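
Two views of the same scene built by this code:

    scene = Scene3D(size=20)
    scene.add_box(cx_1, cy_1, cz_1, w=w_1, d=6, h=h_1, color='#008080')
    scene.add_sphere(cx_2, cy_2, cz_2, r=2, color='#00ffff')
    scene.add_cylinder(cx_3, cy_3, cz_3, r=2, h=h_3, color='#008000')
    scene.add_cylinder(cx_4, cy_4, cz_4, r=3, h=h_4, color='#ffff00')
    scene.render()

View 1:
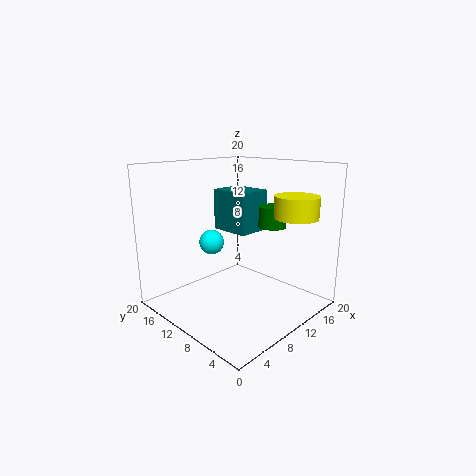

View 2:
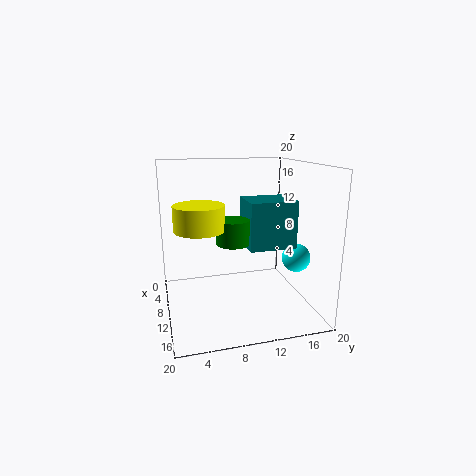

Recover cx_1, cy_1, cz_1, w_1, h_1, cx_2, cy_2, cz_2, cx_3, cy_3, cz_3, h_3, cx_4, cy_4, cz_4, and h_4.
cx_1 = 11
cy_1 = 10
cz_1 = 10
w_1 = 5
h_1 = 6
cx_2 = 12
cy_2 = 18
cz_2 = 7
cx_3 = 15
cy_3 = 8
cz_3 = 11
h_3 = 3
cx_4 = 15
cy_4 = 4
cz_4 = 13
h_4 = 3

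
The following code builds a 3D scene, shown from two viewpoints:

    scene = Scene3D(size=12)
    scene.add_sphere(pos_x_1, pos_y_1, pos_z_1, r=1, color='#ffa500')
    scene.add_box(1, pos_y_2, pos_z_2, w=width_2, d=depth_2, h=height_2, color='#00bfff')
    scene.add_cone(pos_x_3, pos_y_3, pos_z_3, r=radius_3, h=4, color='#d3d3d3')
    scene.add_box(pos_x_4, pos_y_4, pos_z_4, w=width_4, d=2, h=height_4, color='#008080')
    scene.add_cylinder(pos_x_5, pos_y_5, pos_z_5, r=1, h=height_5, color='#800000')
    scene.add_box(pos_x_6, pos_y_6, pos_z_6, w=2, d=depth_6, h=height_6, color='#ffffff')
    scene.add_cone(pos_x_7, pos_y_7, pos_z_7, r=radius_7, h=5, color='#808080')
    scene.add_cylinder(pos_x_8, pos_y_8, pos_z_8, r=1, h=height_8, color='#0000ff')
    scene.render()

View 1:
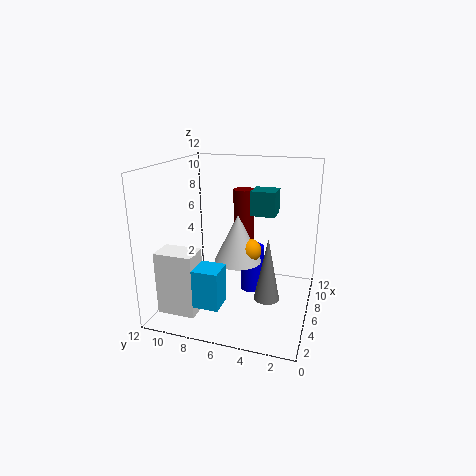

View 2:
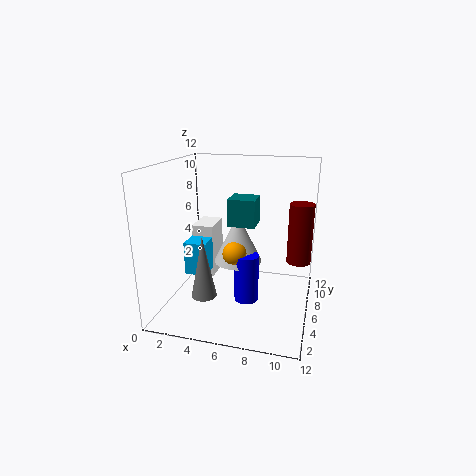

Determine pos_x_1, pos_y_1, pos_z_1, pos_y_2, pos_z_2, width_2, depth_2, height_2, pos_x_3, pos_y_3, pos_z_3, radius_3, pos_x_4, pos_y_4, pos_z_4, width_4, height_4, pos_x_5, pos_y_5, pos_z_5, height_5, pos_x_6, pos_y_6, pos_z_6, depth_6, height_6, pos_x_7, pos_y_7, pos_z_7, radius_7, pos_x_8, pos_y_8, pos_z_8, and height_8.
pos_x_1 = 6
pos_y_1 = 5
pos_z_1 = 5
pos_y_2 = 6
pos_z_2 = 2
width_2 = 2
depth_2 = 2
height_2 = 3
pos_x_3 = 6
pos_y_3 = 6
pos_z_3 = 4
radius_3 = 2
pos_x_4 = 6
pos_y_4 = 3
pos_z_4 = 8
width_4 = 2
height_4 = 2
pos_x_5 = 11
pos_y_5 = 7
pos_z_5 = 4
height_5 = 5
pos_x_6 = 1
pos_y_6 = 8
pos_z_6 = 1
depth_6 = 3
height_6 = 5
pos_x_7 = 4
pos_y_7 = 3
pos_z_7 = 2
radius_7 = 1
pos_x_8 = 7
pos_y_8 = 5
pos_z_8 = 1
height_8 = 4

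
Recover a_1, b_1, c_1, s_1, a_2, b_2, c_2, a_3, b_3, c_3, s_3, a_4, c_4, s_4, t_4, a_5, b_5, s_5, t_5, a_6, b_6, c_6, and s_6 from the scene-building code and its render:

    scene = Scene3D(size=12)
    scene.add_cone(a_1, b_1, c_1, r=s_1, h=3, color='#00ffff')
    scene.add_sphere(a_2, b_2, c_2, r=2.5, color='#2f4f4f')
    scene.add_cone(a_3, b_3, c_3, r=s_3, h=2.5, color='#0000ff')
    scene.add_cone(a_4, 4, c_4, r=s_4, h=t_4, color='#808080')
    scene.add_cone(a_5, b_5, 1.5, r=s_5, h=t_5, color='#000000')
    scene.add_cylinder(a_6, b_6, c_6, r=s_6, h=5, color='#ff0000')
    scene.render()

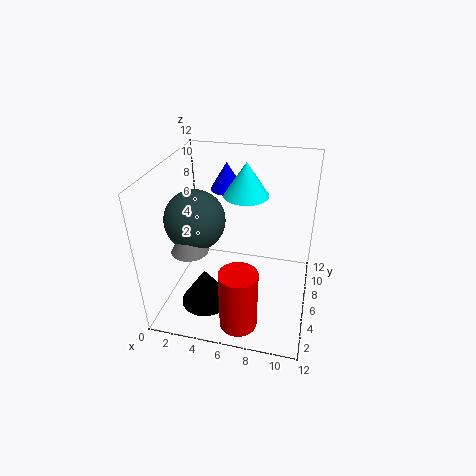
a_1 = 6; b_1 = 9; c_1 = 8.5; s_1 = 2; a_2 = 2.5; b_2 = 5.5; c_2 = 7.5; a_3 = 4; b_3 = 10; c_3 = 8.5; s_3 = 1.5; a_4 = 2.5; c_4 = 5.5; s_4 = 1.5; t_4 = 2.5; a_5 = 4; b_5 = 3; s_5 = 2; t_5 = 3; a_6 = 7; b_6 = 2; c_6 = 0.5; s_6 = 1.5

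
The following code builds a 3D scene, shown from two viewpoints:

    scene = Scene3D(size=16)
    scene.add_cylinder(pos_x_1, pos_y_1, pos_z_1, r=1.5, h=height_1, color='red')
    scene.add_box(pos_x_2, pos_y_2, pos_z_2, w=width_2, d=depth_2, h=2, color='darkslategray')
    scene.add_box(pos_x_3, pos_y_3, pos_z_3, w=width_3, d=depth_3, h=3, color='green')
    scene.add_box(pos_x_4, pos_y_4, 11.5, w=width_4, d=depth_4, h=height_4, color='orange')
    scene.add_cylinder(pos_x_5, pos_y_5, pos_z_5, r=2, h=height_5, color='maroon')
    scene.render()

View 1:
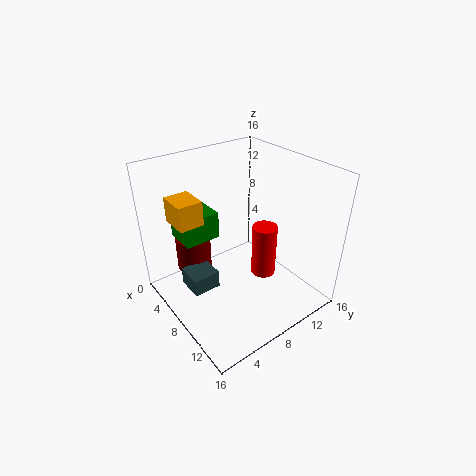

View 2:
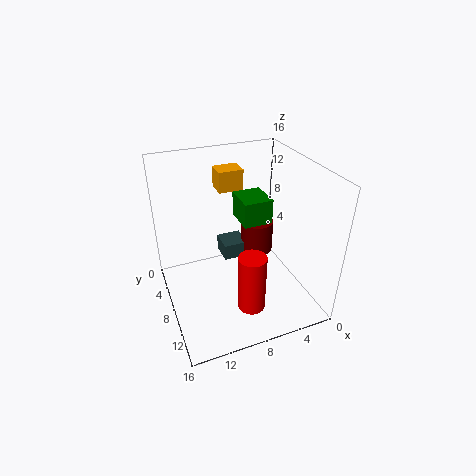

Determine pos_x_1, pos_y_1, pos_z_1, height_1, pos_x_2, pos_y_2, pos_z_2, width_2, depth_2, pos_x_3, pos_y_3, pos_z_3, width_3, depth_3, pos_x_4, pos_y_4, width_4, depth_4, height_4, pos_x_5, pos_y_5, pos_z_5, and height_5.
pos_x_1 = 8
pos_y_1 = 12
pos_z_1 = 1.5
height_1 = 6.5
pos_x_2 = 5.5
pos_y_2 = 2
pos_z_2 = 3
width_2 = 3
depth_2 = 3
pos_x_3 = 3
pos_y_3 = 2.5
pos_z_3 = 8
width_3 = 3.5
depth_3 = 4
pos_x_4 = 5.5
pos_y_4 = 1
width_4 = 3
depth_4 = 2.5
height_4 = 2.5
pos_x_5 = 4
pos_y_5 = 4.5
pos_z_5 = 3.5
height_5 = 4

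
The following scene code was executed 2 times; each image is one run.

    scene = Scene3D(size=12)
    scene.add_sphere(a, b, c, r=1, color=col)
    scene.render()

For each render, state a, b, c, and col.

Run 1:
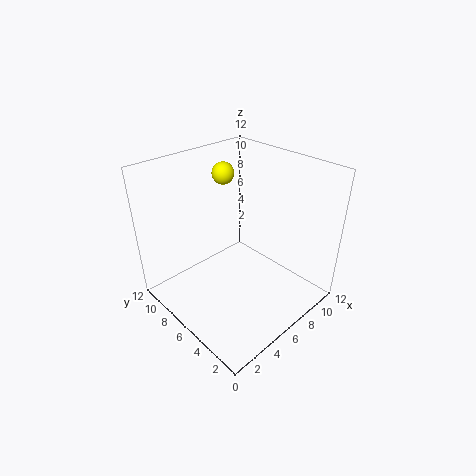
a = 8
b = 10
c = 10
col = 'yellow'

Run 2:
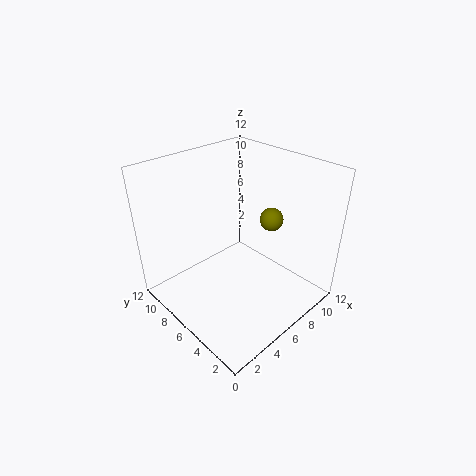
a = 9
b = 5
c = 7
col = 'olive'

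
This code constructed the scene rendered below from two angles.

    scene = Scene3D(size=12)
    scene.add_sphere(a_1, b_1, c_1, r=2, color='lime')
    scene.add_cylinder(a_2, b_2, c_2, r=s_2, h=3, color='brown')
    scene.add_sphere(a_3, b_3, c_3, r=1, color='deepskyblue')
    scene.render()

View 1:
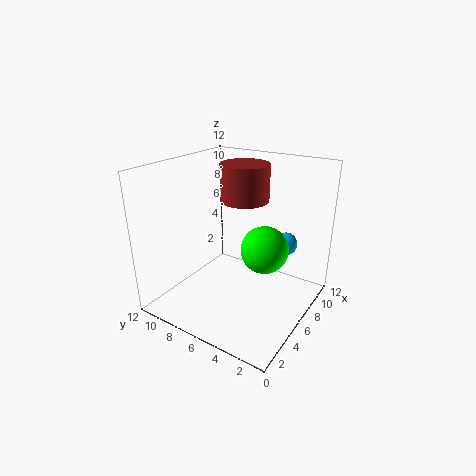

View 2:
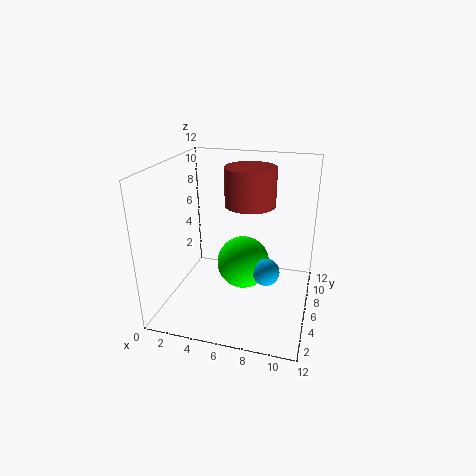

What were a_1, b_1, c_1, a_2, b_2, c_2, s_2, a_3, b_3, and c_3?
a_1 = 7
b_1 = 4
c_1 = 5
a_2 = 7
b_2 = 6
c_2 = 9
s_2 = 2
a_3 = 9
b_3 = 3
c_3 = 5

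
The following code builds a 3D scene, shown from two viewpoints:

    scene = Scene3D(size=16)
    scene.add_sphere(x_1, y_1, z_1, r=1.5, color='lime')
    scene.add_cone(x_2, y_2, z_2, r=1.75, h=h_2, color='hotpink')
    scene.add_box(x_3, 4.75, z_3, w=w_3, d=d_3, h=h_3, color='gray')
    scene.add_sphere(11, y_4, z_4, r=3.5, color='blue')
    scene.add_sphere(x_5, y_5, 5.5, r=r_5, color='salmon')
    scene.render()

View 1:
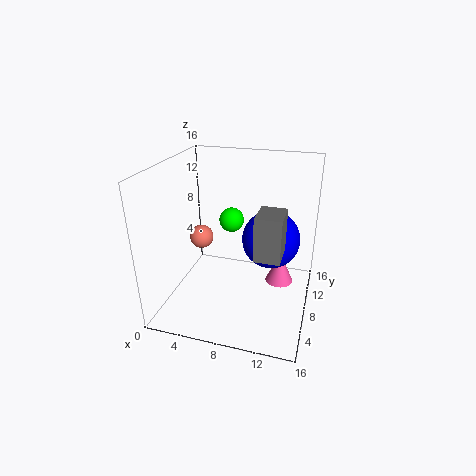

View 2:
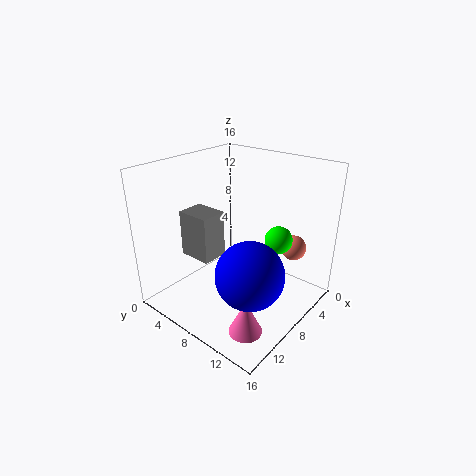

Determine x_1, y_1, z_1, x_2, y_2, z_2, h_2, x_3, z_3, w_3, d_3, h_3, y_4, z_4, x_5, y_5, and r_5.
x_1 = 6; y_1 = 12; z_1 = 8.25; x_2 = 12.25; y_2 = 12.5; z_2 = 0.25; h_2 = 3.75; x_3 = 10.5; z_3 = 7.25; w_3 = 2.75; d_3 = 3.5; h_3 = 4.75; y_4 = 12; z_4 = 6.25; x_5 = 2; y_5 = 11.75; r_5 = 1.5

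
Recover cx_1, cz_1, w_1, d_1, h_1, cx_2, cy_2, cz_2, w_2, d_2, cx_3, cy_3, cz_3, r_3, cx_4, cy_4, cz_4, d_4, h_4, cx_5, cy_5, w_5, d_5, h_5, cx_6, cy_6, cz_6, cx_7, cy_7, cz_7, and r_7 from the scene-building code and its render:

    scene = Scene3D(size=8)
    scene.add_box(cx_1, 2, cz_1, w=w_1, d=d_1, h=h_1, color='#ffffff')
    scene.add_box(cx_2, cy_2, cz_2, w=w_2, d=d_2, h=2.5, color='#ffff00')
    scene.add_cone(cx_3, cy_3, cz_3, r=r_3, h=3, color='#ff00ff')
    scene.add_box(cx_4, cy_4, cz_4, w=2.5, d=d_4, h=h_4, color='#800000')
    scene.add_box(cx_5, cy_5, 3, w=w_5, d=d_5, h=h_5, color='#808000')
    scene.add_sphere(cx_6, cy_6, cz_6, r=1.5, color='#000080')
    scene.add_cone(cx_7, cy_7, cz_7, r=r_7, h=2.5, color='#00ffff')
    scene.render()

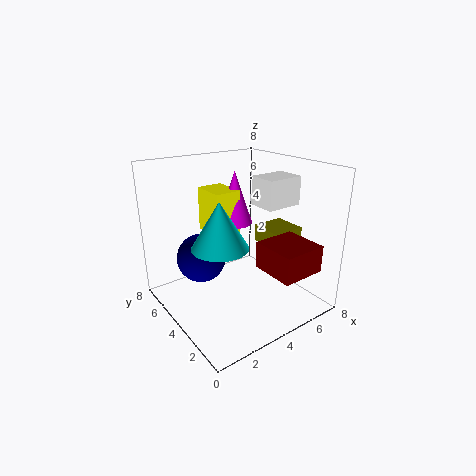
cx_1 = 4.5; cz_1 = 6; w_1 = 2; d_1 = 1.5; h_1 = 1.5; cx_2 = 3; cy_2 = 4.5; cz_2 = 4; w_2 = 1.5; d_2 = 2; cx_3 = 4.5; cy_3 = 5; cz_3 = 4.5; r_3 = 1; cx_4 = 4.5; cy_4 = 0.5; cz_4 = 2.5; d_4 = 2.5; h_4 = 1.5; cx_5 = 6; cy_5 = 3; w_5 = 2; d_5 = 2; h_5 = 1; cx_6 = 3; cy_6 = 6.5; cz_6 = 2; cx_7 = 2.5; cy_7 = 3.5; cz_7 = 4; r_7 = 1.5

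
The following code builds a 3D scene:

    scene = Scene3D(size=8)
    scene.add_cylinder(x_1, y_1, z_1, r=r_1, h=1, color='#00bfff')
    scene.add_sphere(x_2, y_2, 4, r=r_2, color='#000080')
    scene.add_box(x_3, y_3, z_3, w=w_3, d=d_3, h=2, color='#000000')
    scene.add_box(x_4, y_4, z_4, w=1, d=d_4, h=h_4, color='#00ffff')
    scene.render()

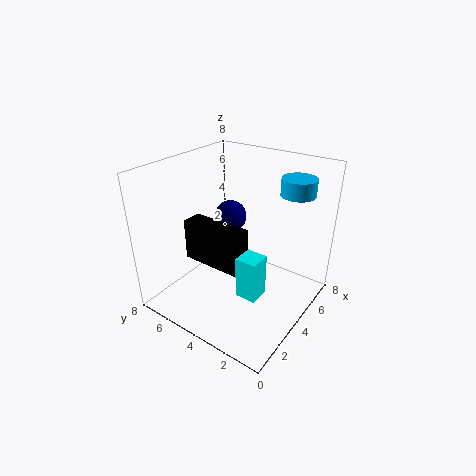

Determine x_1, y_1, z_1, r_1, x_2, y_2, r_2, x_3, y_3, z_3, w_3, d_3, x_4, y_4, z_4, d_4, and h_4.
x_1 = 7
y_1 = 2
z_1 = 6
r_1 = 1
x_2 = 6
y_2 = 6
r_2 = 1
x_3 = 1
y_3 = 2
z_3 = 4
w_3 = 1
d_3 = 3
x_4 = 1
y_4 = 1
z_4 = 3
d_4 = 1
h_4 = 2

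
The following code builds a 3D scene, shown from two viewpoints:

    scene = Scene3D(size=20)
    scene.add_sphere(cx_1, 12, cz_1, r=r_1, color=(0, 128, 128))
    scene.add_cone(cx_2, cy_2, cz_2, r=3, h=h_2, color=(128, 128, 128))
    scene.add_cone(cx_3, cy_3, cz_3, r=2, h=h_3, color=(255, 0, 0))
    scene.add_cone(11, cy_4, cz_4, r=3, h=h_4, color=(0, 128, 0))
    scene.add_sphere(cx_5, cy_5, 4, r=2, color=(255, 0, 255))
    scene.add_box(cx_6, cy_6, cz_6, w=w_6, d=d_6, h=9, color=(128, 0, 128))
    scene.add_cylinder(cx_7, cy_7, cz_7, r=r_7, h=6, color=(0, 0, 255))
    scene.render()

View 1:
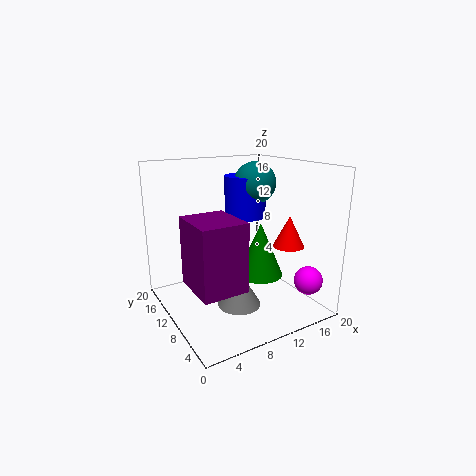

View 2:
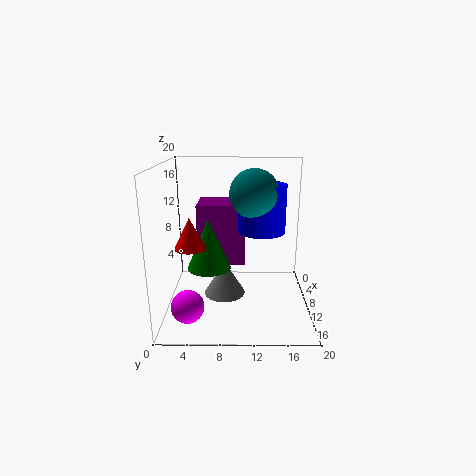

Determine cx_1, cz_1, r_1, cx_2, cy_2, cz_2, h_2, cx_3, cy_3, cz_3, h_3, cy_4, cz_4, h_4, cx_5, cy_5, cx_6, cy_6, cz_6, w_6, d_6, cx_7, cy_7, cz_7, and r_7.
cx_1 = 14, cz_1 = 17, r_1 = 3, cx_2 = 9, cy_2 = 8, cz_2 = 1, h_2 = 5, cx_3 = 14, cy_3 = 4, cz_3 = 10, h_3 = 4, cy_4 = 6, cz_4 = 6, h_4 = 7, cx_5 = 18, cy_5 = 4, cx_6 = 2, cy_6 = 4, cz_6 = 5, w_6 = 6, d_6 = 7, cx_7 = 13, cy_7 = 13, cz_7 = 12, r_7 = 3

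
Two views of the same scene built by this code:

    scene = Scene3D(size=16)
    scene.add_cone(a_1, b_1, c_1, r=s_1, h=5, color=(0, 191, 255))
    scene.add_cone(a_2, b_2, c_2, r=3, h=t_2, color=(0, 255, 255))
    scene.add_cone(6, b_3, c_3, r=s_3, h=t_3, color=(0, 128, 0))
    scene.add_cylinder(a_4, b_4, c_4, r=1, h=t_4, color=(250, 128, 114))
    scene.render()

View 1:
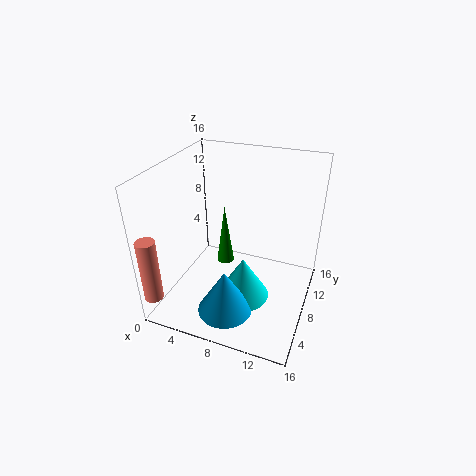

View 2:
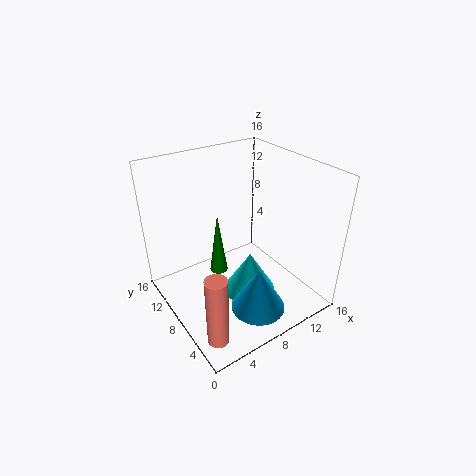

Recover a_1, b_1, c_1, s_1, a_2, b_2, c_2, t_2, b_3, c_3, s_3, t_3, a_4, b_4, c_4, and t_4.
a_1 = 8
b_1 = 4
c_1 = 1
s_1 = 3
a_2 = 9
b_2 = 7
c_2 = 1
t_2 = 5
b_3 = 9
c_3 = 4
s_3 = 1
t_3 = 7
a_4 = 1
b_4 = 1
c_4 = 3
t_4 = 7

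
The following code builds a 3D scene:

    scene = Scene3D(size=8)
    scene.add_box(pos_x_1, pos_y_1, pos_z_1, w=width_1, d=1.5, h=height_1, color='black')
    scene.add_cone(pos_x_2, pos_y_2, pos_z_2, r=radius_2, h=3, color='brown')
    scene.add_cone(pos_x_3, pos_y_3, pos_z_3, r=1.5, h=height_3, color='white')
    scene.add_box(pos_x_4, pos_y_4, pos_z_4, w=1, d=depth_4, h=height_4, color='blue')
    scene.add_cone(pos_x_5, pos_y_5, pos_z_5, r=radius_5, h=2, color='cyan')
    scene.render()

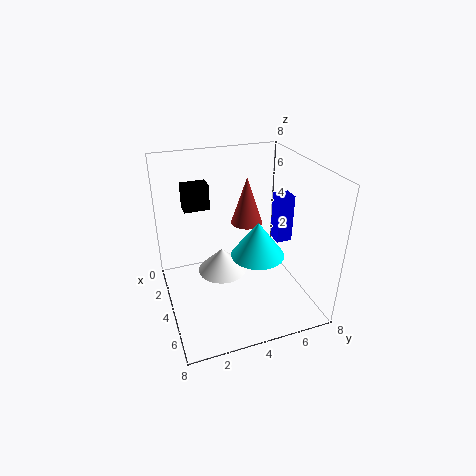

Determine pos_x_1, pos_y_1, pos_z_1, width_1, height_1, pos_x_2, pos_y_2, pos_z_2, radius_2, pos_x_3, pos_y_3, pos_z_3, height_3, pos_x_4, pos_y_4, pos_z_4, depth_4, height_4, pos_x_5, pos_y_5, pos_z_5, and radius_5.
pos_x_1 = 1; pos_y_1 = 1.5; pos_z_1 = 5; width_1 = 1; height_1 = 1.5; pos_x_2 = 1.5; pos_y_2 = 5.5; pos_z_2 = 3.5; radius_2 = 1; pos_x_3 = 2.5; pos_y_3 = 3.5; pos_z_3 = 1; height_3 = 1.5; pos_x_4 = 2; pos_y_4 = 7; pos_z_4 = 2.5; depth_4 = 1; height_4 = 3; pos_x_5 = 4.5; pos_y_5 = 5; pos_z_5 = 3; radius_5 = 1.5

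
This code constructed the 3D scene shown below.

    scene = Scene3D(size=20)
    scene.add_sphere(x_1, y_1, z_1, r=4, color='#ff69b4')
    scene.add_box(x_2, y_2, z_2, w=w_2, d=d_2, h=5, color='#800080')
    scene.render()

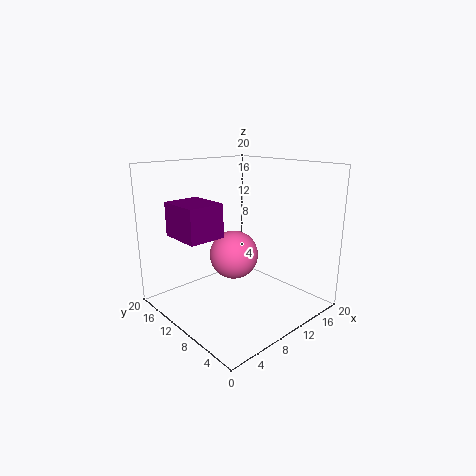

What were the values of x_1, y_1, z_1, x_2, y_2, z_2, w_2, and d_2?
x_1 = 14.5; y_1 = 16; z_1 = 4.5; x_2 = 4; y_2 = 12.5; z_2 = 9.5; w_2 = 5.5; d_2 = 6.5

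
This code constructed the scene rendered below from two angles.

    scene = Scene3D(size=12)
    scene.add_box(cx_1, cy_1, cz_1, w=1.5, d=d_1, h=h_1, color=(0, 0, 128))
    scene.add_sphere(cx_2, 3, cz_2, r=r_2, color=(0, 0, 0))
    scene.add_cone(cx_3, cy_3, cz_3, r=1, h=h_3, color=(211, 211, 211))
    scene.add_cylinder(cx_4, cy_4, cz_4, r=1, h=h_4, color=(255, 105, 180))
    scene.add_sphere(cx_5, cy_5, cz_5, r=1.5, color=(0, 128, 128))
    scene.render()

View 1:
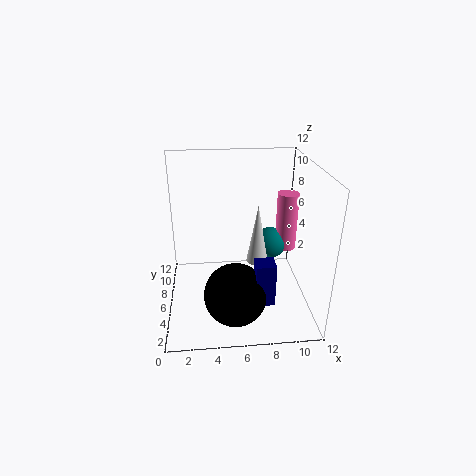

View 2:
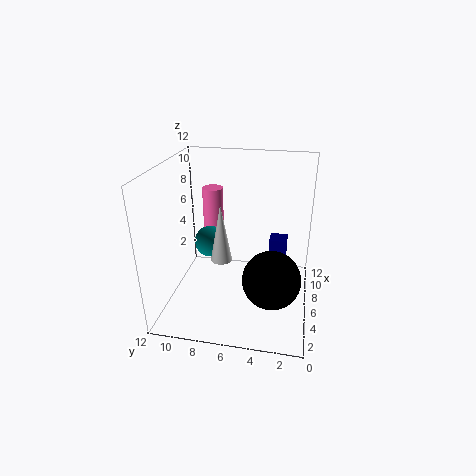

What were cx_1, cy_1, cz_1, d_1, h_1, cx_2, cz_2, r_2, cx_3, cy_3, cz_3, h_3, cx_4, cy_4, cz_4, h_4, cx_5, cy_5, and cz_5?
cx_1 = 7
cy_1 = 2
cz_1 = 2
d_1 = 1.5
h_1 = 3.5
cx_2 = 5.5
cz_2 = 2.5
r_2 = 2.5
cx_3 = 8
cy_3 = 8
cz_3 = 2.5
h_3 = 5.5
cx_4 = 11
cy_4 = 9.5
cz_4 = 3
h_4 = 5.5
cx_5 = 9.5
cy_5 = 9.5
cz_5 = 3.5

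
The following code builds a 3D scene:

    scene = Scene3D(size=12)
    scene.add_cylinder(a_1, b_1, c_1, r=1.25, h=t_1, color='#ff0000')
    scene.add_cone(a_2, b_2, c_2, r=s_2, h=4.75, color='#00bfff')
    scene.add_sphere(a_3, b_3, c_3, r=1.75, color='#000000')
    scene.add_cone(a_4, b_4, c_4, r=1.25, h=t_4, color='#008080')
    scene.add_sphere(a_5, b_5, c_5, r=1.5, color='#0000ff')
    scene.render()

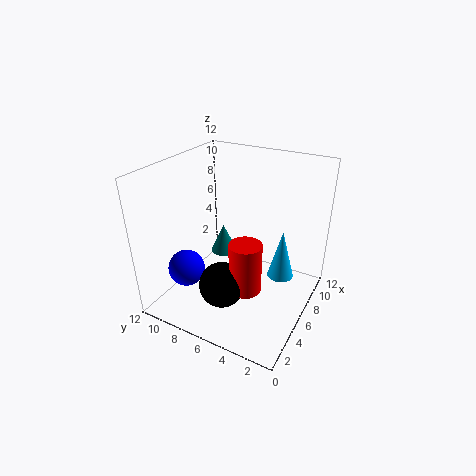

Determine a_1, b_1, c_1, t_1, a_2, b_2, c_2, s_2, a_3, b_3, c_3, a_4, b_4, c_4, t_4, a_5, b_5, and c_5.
a_1 = 3.5, b_1 = 4, c_1 = 3.25, t_1 = 4, a_2 = 10, b_2 = 3.5, c_2 = 0.5, s_2 = 1.25, a_3 = 2.5, b_3 = 5.5, c_3 = 3.75, a_4 = 9, b_4 = 9.25, c_4 = 2.25, t_4 = 2.75, a_5 = 3, b_5 = 9.25, c_5 = 3.75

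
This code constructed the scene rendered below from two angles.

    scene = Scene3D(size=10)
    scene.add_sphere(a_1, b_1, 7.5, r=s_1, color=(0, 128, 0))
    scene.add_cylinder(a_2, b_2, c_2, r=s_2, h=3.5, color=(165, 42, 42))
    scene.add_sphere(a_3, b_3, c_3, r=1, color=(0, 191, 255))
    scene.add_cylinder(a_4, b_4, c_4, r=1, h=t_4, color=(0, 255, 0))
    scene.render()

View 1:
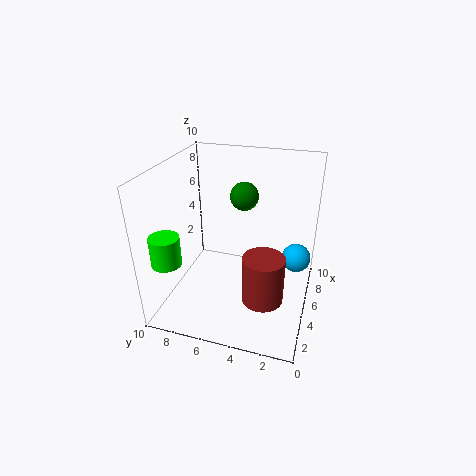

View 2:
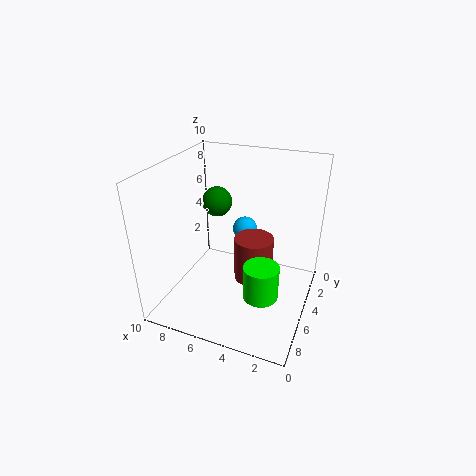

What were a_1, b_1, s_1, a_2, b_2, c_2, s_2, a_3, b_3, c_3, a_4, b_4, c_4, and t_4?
a_1 = 6.5, b_1 = 5, s_1 = 1, a_2 = 4.5, b_2 = 3, c_2 = 0.5, s_2 = 1.5, a_3 = 6, b_3 = 1, c_3 = 3.5, a_4 = 2, b_4 = 9, c_4 = 4, t_4 = 2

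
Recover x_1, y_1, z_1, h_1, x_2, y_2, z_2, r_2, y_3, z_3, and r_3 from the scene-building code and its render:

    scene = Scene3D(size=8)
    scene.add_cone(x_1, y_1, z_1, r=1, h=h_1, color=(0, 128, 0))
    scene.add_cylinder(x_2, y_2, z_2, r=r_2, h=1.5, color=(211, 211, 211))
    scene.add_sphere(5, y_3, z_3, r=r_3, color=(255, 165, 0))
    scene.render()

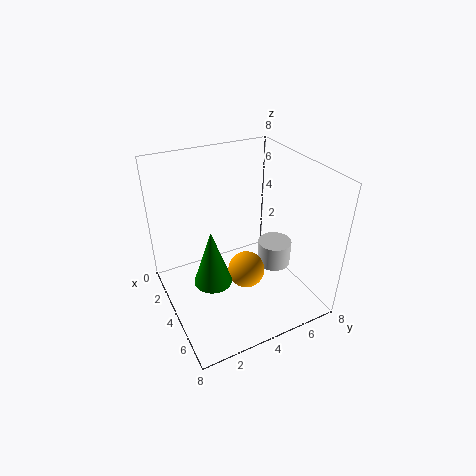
x_1 = 5
y_1 = 2
z_1 = 2.5
h_1 = 3
x_2 = 4
y_2 = 6.5
z_2 = 1.5
r_2 = 1
y_3 = 4
z_3 = 2.5
r_3 = 1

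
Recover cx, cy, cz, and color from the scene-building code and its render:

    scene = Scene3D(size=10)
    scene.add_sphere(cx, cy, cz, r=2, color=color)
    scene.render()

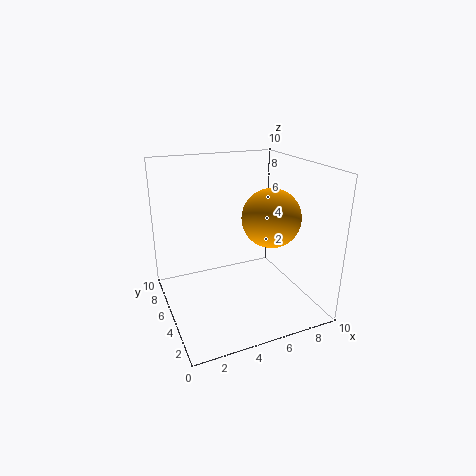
cx = 7; cy = 4; cz = 6.5; color = 'orange'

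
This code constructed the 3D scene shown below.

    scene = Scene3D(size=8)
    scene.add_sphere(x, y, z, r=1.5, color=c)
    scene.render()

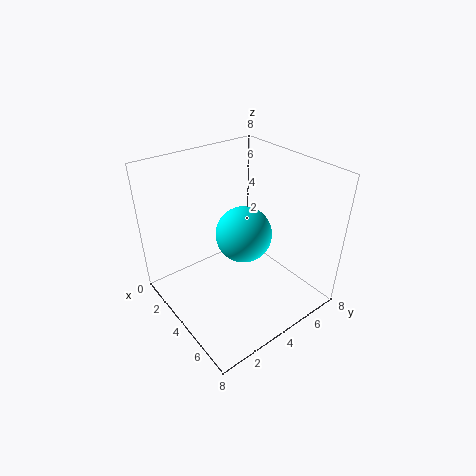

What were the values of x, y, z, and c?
x = 4.5
y = 4
z = 4.5
c = 'cyan'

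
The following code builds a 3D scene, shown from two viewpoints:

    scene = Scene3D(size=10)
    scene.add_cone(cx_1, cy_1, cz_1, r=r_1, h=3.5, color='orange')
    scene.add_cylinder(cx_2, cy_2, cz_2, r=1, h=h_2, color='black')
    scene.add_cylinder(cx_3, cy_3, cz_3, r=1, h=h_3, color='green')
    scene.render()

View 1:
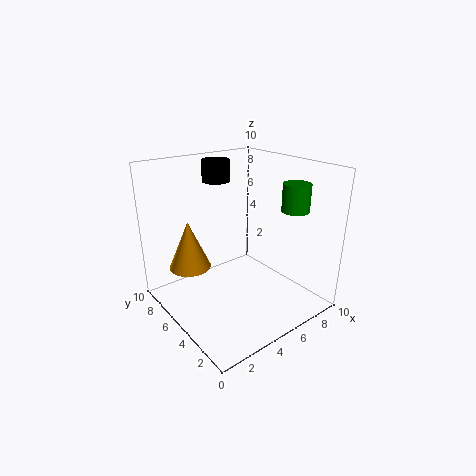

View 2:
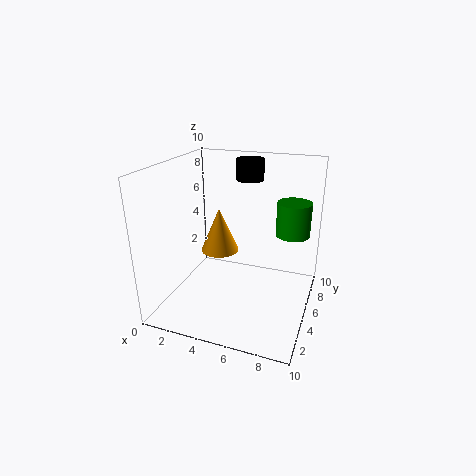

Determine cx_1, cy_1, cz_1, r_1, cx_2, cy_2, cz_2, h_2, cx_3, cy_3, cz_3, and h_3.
cx_1 = 2.5; cy_1 = 7.5; cz_1 = 2.5; r_1 = 1.5; cx_2 = 5; cy_2 = 7.5; cz_2 = 8.5; h_2 = 1.5; cx_3 = 9; cy_3 = 3.5; cz_3 = 6.5; h_3 = 2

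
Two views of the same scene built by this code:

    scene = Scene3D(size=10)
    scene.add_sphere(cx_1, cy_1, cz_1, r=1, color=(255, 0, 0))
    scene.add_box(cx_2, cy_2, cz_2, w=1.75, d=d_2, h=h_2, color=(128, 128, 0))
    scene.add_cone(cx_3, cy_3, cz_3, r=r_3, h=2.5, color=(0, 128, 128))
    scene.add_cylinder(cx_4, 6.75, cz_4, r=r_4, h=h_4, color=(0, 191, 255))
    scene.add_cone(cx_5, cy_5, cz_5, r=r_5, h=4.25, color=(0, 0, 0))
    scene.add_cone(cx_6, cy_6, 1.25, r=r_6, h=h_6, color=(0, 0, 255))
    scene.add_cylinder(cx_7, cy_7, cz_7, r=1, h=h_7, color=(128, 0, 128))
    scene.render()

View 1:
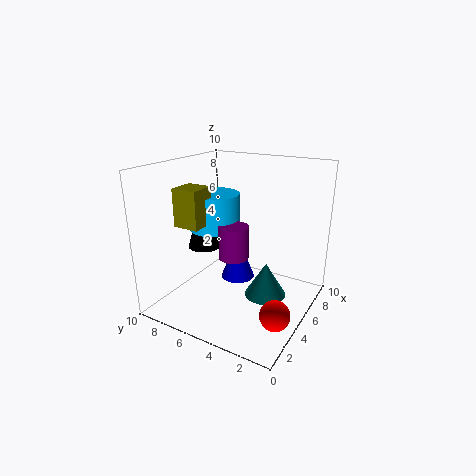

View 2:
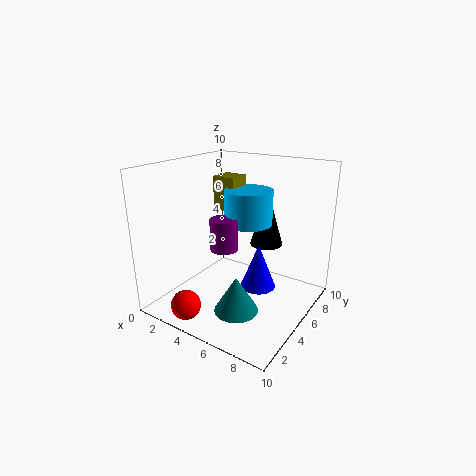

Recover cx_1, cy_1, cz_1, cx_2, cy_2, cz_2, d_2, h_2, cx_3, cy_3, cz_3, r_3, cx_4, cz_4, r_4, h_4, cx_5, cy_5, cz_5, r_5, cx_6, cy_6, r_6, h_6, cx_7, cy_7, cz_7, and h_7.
cx_1 = 3.25; cy_1 = 1.25; cz_1 = 1; cx_2 = 2; cy_2 = 6.25; cz_2 = 6.25; d_2 = 1.75; h_2 = 2.5; cx_3 = 6; cy_3 = 3.25; cz_3 = 0.5; r_3 = 1.5; cx_4 = 4.75; cz_4 = 5.5; r_4 = 1.75; h_4 = 2.5; cx_5 = 5.5; cy_5 = 8.25; cz_5 = 3.5; r_5 = 1.25; cx_6 = 6.25; cy_6 = 5.75; r_6 = 1.25; h_6 = 3.25; cx_7 = 4; cy_7 = 4.75; cz_7 = 4; h_7 = 2.25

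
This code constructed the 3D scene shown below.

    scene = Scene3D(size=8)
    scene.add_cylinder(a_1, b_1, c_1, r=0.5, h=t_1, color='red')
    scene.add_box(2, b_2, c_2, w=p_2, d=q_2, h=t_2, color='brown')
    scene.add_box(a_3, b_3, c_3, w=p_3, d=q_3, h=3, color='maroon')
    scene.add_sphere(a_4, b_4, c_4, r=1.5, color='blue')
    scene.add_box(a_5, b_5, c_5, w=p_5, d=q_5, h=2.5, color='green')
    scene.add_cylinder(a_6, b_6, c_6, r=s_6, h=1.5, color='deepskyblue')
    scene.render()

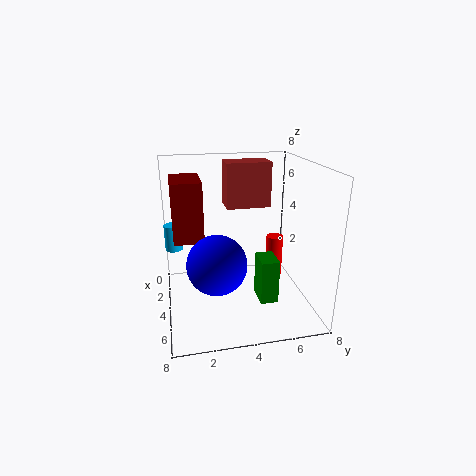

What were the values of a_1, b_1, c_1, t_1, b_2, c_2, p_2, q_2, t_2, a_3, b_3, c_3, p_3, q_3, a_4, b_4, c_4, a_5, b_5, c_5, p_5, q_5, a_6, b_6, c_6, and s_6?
a_1 = 3
b_1 = 6.5
c_1 = 1
t_1 = 2.5
b_2 = 3.5
c_2 = 5.5
p_2 = 1.5
q_2 = 2.5
t_2 = 2.5
a_3 = 3
b_3 = 0.5
c_3 = 4.5
p_3 = 2.5
q_3 = 1.5
a_4 = 6
b_4 = 2.5
c_4 = 3.5
a_5 = 4
b_5 = 5
c_5 = 0.5
p_5 = 1.5
q_5 = 1
a_6 = 2.5
b_6 = 0.5
c_6 = 3
s_6 = 0.5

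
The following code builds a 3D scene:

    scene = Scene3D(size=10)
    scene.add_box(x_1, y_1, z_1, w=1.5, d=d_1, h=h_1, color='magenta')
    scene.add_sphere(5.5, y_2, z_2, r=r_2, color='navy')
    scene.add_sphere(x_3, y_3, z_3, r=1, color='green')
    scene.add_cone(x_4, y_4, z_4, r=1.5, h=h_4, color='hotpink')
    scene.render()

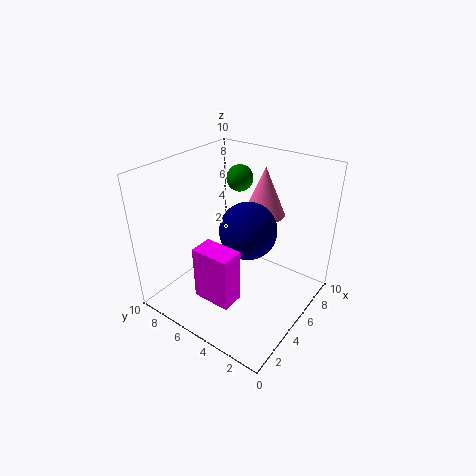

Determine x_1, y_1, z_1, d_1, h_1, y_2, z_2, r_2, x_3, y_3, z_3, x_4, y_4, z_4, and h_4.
x_1 = 1; y_1 = 3; z_1 = 2.5; d_1 = 2.5; h_1 = 3.5; y_2 = 4.5; z_2 = 5.5; r_2 = 2; x_3 = 8; y_3 = 7; z_3 = 8; x_4 = 7.5; y_4 = 4.5; z_4 = 6; h_4 = 3.5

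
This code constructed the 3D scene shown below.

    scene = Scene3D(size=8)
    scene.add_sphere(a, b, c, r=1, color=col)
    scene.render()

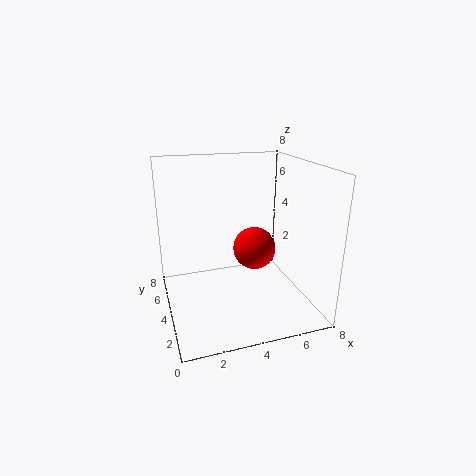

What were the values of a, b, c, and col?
a = 4; b = 1.5; c = 4.5; col = 'red'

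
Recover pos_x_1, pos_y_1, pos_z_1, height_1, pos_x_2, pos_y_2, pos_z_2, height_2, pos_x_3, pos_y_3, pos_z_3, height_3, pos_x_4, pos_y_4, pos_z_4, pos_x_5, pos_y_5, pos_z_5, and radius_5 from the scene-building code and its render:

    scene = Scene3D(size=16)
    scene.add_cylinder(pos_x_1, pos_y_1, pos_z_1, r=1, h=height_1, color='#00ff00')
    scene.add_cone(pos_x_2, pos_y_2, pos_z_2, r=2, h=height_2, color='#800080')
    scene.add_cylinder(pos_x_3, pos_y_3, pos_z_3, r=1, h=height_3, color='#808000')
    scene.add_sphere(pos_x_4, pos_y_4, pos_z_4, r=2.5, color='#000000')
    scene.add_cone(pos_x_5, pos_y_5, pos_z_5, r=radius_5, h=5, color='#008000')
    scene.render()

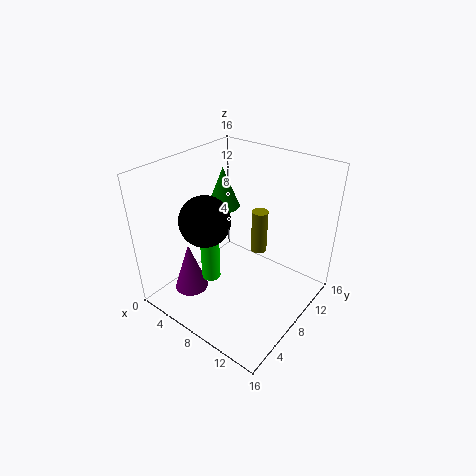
pos_x_1 = 7
pos_y_1 = 4.5
pos_z_1 = 4.5
height_1 = 7.5
pos_x_2 = 3
pos_y_2 = 5
pos_z_2 = 0.5
height_2 = 6
pos_x_3 = 7.5
pos_y_3 = 13
pos_z_3 = 3.5
height_3 = 5.5
pos_x_4 = 7.5
pos_y_4 = 3.5
pos_z_4 = 12
pos_x_5 = 3
pos_y_5 = 11.5
pos_z_5 = 9
radius_5 = 2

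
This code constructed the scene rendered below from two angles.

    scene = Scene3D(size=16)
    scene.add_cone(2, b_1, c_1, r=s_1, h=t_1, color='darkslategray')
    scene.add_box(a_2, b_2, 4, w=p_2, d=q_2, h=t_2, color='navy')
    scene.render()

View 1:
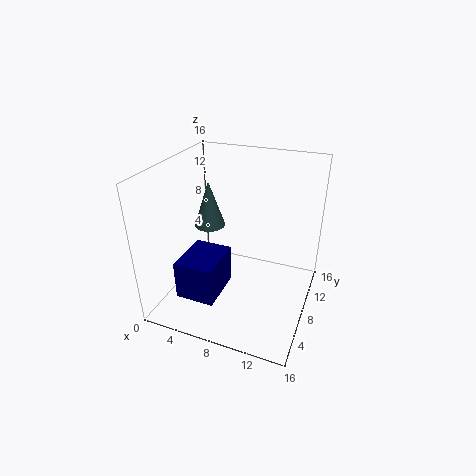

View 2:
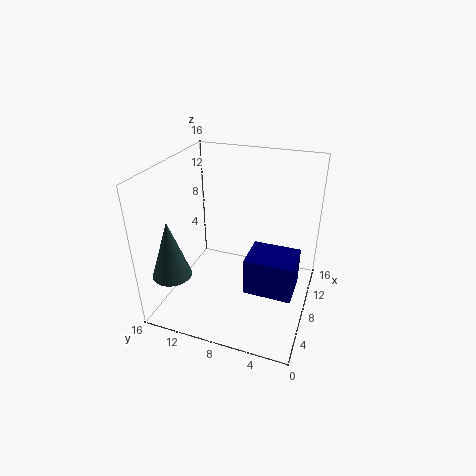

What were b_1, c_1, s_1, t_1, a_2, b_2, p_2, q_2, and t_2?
b_1 = 13; c_1 = 6; s_1 = 2; t_1 = 6; a_2 = 4; b_2 = 1; p_2 = 4; q_2 = 5; t_2 = 4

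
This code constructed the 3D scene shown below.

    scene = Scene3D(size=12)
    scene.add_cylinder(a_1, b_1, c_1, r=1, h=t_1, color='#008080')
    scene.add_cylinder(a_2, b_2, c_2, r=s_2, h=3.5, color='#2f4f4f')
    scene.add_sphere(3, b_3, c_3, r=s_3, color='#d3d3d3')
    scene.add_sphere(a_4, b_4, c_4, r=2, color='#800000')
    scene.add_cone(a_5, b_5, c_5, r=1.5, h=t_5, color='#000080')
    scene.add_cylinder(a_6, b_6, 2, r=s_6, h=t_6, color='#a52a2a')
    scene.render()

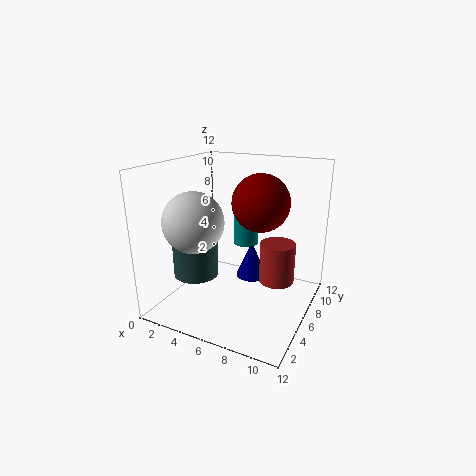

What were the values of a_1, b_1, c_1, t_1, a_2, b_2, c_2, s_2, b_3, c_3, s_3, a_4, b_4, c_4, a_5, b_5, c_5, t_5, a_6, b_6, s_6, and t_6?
a_1 = 6.5; b_1 = 6.5; c_1 = 5.5; t_1 = 2.5; a_2 = 2; b_2 = 5.5; c_2 = 2; s_2 = 2; b_3 = 4; c_3 = 7.5; s_3 = 2.5; a_4 = 9; b_4 = 3.5; c_4 = 10; a_5 = 5.5; b_5 = 10; c_5 = 0.5; t_5 = 3.5; a_6 = 9; b_6 = 7.5; s_6 = 1.5; t_6 = 3.5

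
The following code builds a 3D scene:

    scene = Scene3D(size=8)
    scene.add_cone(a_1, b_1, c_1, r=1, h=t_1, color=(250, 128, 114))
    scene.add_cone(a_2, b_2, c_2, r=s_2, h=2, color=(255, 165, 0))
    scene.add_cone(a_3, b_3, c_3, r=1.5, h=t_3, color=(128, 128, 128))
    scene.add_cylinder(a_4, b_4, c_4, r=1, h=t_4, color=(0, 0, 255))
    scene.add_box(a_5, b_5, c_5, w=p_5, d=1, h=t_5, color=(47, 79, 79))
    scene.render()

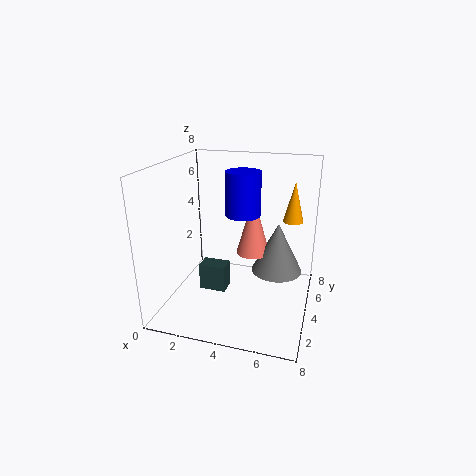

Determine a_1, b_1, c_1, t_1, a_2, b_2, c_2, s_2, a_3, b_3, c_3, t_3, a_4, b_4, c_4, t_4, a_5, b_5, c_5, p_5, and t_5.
a_1 = 4.5, b_1 = 5.5, c_1 = 2.5, t_1 = 3.5, a_2 = 7, b_2 = 3.5, c_2 = 5.5, s_2 = 0.5, a_3 = 6, b_3 = 5.5, c_3 = 1.5, t_3 = 3, a_4 = 4, b_4 = 5, c_4 = 5, t_4 = 2.5, a_5 = 2, b_5 = 3, c_5 = 1, p_5 = 1.5, t_5 = 1.5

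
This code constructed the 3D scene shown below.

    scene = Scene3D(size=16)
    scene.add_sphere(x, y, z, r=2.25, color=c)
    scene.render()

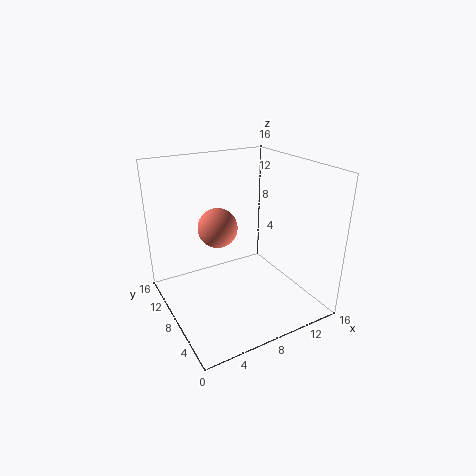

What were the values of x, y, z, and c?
x = 6.5, y = 10, z = 8.75, c = 'salmon'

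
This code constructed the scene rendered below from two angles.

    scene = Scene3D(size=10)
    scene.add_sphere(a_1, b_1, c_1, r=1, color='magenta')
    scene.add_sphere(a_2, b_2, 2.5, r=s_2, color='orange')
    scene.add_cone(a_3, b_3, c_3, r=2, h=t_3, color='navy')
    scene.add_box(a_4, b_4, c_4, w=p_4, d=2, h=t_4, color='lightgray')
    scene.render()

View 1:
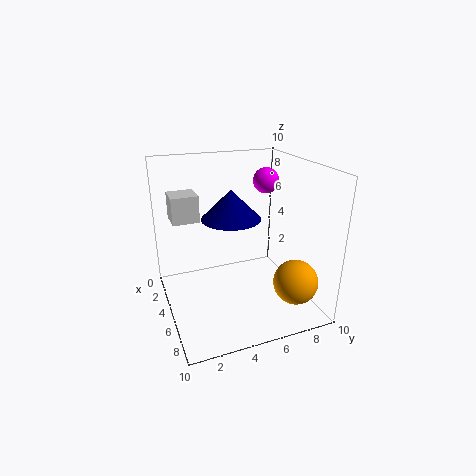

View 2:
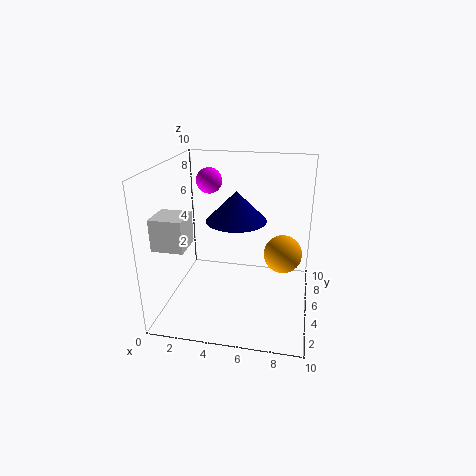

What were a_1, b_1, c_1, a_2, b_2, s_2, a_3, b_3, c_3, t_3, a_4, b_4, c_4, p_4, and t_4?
a_1 = 2
b_1 = 8.5
c_1 = 8
a_2 = 8
b_2 = 8
s_2 = 1.5
a_3 = 5
b_3 = 4.5
c_3 = 6.5
t_3 = 2
a_4 = 0.5
b_4 = 1
c_4 = 5.5
p_4 = 2
t_4 = 2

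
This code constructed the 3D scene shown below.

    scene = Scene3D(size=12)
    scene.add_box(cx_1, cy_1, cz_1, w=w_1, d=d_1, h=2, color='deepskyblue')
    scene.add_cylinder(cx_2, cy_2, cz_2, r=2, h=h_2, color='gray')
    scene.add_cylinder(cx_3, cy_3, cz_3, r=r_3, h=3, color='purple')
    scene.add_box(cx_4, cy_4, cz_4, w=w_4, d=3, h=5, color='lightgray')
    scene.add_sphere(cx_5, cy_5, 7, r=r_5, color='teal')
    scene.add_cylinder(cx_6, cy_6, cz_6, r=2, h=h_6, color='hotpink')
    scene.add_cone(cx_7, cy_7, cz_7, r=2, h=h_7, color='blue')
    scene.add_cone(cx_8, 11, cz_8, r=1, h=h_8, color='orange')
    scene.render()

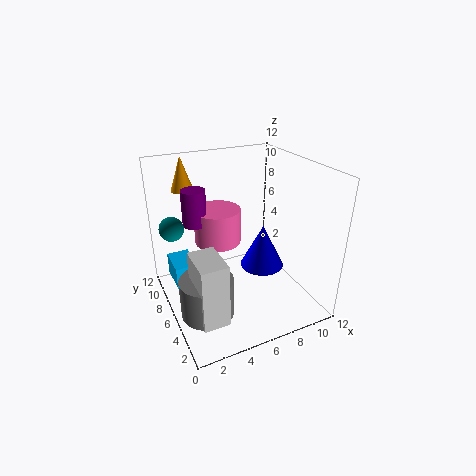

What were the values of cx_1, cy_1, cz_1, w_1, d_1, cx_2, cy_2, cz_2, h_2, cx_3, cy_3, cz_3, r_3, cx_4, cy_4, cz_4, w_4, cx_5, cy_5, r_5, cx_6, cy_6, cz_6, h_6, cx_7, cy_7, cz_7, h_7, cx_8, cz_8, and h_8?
cx_1 = 1; cy_1 = 8; cz_1 = 1; w_1 = 2; d_1 = 3; cx_2 = 2; cy_2 = 3; cz_2 = 2; h_2 = 3; cx_3 = 3; cy_3 = 8; cz_3 = 7; r_3 = 1; cx_4 = 1; cy_4 = 1; cz_4 = 2; w_4 = 2; cx_5 = 1; cy_5 = 8; r_5 = 1; cx_6 = 5; cy_6 = 8; cz_6 = 5; h_6 = 3; cx_7 = 9; cy_7 = 7; cz_7 = 2; h_7 = 4; cx_8 = 3; cz_8 = 9; h_8 = 3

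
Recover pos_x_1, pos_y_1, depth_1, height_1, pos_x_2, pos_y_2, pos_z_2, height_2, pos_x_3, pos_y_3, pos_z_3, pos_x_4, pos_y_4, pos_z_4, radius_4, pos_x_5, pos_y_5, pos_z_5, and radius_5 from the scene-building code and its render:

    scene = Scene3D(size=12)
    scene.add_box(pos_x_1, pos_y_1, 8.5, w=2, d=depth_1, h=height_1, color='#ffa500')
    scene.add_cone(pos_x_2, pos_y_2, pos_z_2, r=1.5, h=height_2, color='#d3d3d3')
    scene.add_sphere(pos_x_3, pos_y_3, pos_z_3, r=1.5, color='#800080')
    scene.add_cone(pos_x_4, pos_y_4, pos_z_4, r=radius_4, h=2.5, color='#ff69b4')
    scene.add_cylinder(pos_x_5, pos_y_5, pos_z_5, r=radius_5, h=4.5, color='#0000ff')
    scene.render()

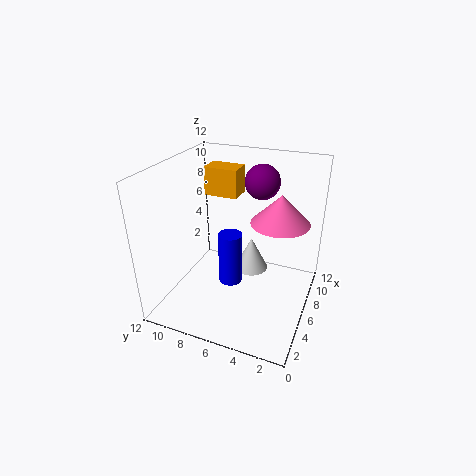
pos_x_1 = 8; pos_y_1 = 7; depth_1 = 3; height_1 = 2.5; pos_x_2 = 8; pos_y_2 = 5.5; pos_z_2 = 2; height_2 = 3; pos_x_3 = 9; pos_y_3 = 5; pos_z_3 = 10; pos_x_4 = 8; pos_y_4 = 3; pos_z_4 = 7; radius_4 = 2.5; pos_x_5 = 5.5; pos_y_5 = 6.5; pos_z_5 = 2; radius_5 = 1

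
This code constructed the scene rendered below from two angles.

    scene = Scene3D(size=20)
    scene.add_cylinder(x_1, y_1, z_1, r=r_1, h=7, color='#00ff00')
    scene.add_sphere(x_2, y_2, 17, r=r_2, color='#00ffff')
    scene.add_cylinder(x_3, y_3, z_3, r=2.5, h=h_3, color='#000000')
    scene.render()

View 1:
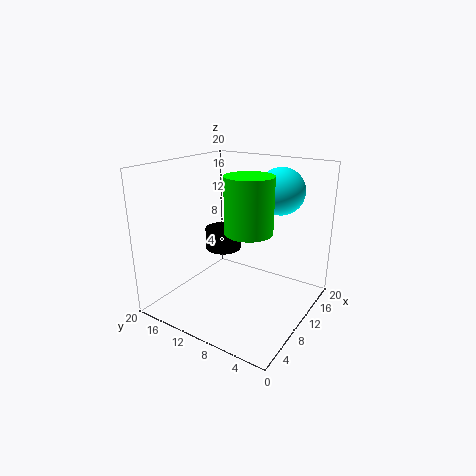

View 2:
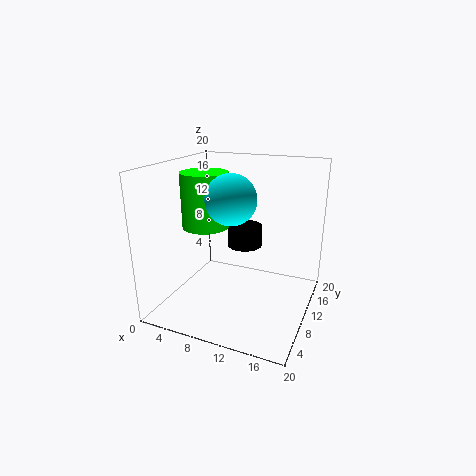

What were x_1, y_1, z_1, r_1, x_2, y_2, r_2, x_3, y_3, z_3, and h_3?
x_1 = 7
y_1 = 6.5
z_1 = 12.5
r_1 = 3
x_2 = 11.5
y_2 = 4.5
r_2 = 3
x_3 = 10
y_3 = 12.5
z_3 = 8
h_3 = 3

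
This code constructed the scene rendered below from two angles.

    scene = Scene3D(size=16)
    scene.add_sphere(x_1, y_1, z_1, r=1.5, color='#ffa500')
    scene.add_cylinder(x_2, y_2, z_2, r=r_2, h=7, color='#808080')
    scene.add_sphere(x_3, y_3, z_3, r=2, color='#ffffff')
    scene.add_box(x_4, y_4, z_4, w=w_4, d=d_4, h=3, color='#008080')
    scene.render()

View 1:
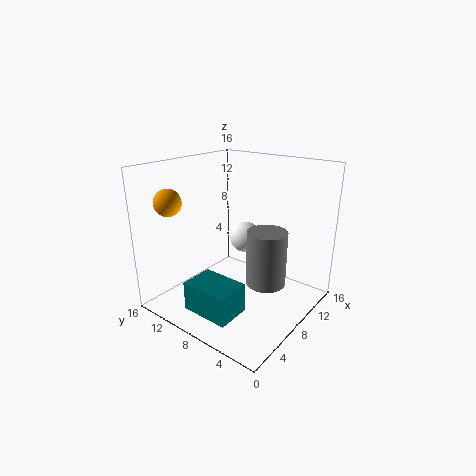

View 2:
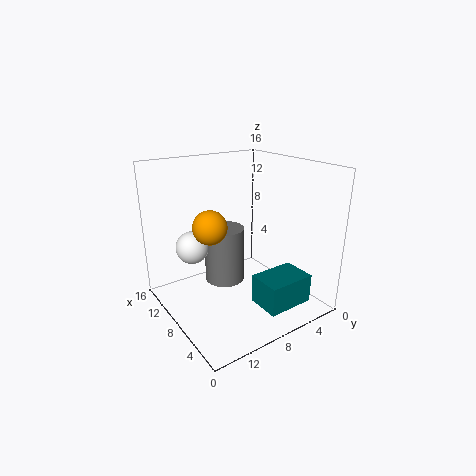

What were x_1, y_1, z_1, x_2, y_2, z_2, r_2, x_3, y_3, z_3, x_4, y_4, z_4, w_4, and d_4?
x_1 = 3.5; y_1 = 14; z_1 = 12; x_2 = 12.5; y_2 = 7; z_2 = 0.5; r_2 = 2.5; x_3 = 13.5; y_3 = 11; z_3 = 5.5; x_4 = 0.5; y_4 = 4; z_4 = 2.5; w_4 = 3.5; d_4 = 5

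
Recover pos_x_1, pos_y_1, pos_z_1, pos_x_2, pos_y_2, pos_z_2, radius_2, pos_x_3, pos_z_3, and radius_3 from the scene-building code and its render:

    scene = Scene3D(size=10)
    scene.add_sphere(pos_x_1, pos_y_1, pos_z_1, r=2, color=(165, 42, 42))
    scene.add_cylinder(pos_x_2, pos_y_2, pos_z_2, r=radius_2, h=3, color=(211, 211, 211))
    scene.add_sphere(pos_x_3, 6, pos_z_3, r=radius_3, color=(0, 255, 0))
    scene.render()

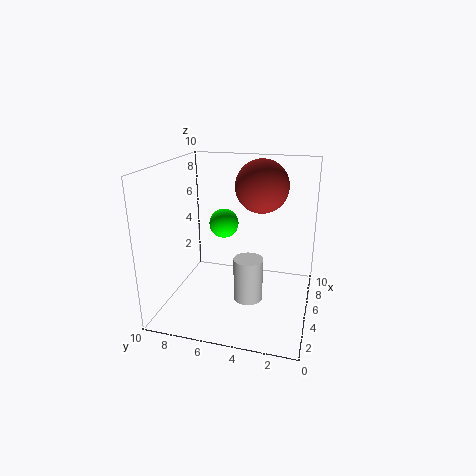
pos_x_1 = 8
pos_y_1 = 4
pos_z_1 = 8
pos_x_2 = 4
pos_y_2 = 4
pos_z_2 = 1
radius_2 = 1
pos_x_3 = 5
pos_z_3 = 6
radius_3 = 1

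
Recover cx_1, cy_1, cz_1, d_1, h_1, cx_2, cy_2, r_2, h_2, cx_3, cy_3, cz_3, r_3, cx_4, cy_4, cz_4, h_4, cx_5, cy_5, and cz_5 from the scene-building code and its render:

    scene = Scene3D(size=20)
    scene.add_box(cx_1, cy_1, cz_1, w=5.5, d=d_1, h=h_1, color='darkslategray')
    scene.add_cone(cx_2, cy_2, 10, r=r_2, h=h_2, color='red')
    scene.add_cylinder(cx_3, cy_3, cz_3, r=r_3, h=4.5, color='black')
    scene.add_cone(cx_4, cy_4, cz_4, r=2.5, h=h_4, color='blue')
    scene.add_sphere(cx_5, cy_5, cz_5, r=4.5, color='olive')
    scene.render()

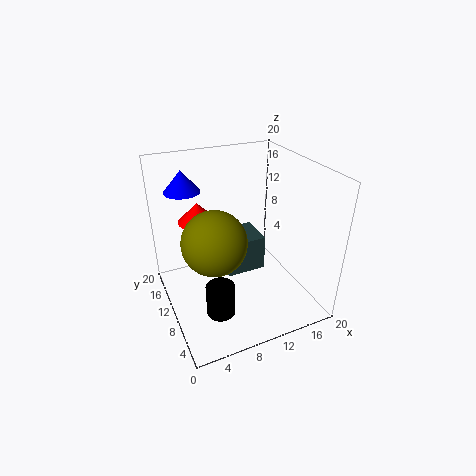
cx_1 = 8
cy_1 = 8.5
cz_1 = 5
d_1 = 5
h_1 = 5
cx_2 = 6.5
cy_2 = 17
r_2 = 3
h_2 = 3
cx_3 = 6
cy_3 = 7
cz_3 = 0.5
r_3 = 2
cx_4 = 4
cy_4 = 15
cz_4 = 16
h_4 = 3
cx_5 = 6.5
cy_5 = 10
cz_5 = 10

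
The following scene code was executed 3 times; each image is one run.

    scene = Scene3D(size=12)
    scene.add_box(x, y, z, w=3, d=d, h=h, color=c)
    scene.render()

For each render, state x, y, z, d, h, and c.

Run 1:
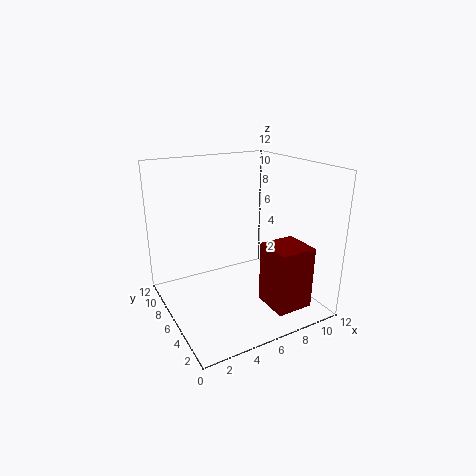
x = 6.75, y = 0.75, z = 1.25, d = 3, h = 5, c = 'maroon'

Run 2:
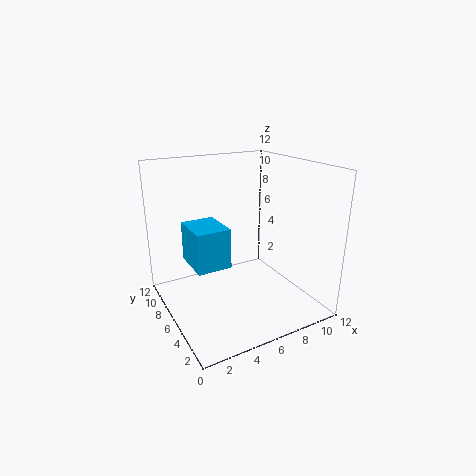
x = 2.5, y = 6.25, z = 3.25, d = 3.75, h = 3.5, c = 'deepskyblue'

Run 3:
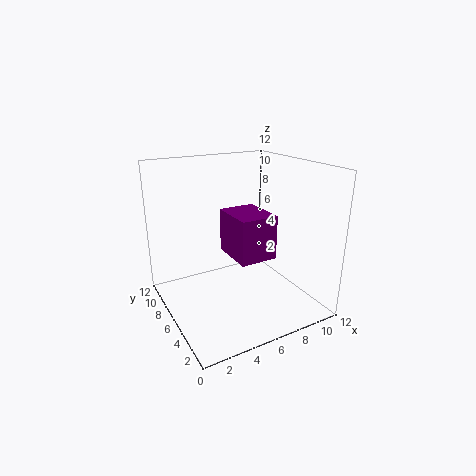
x = 4.75, y = 3, z = 5, d = 3.75, h = 3.5, c = 'purple'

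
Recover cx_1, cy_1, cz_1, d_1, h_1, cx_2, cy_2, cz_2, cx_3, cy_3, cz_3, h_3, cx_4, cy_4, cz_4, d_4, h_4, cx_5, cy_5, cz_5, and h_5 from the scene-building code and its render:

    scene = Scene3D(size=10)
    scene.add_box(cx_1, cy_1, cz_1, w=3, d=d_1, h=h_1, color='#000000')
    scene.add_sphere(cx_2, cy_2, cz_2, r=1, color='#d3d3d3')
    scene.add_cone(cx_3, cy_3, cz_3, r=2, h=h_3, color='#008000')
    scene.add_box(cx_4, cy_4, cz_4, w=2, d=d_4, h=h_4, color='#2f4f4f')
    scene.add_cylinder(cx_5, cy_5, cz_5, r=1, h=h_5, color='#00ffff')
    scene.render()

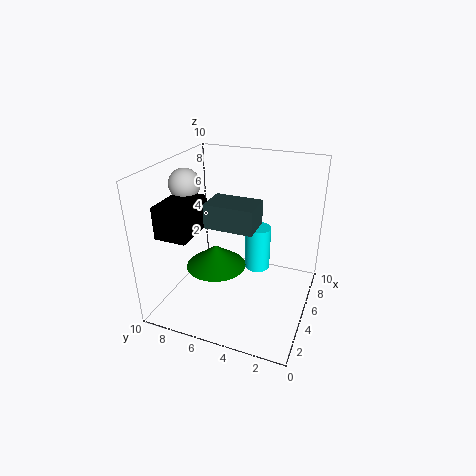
cx_1 = 0.5; cy_1 = 6.5; cz_1 = 6.5; d_1 = 2; h_1 = 2; cx_2 = 3.5; cy_2 = 8; cz_2 = 9; cx_3 = 3.5; cy_3 = 6; cz_3 = 3.5; h_3 = 1.5; cx_4 = 2; cy_4 = 3; cz_4 = 7; d_4 = 3; h_4 = 1.5; cx_5 = 8; cy_5 = 4.5; cz_5 = 1; h_5 = 3.5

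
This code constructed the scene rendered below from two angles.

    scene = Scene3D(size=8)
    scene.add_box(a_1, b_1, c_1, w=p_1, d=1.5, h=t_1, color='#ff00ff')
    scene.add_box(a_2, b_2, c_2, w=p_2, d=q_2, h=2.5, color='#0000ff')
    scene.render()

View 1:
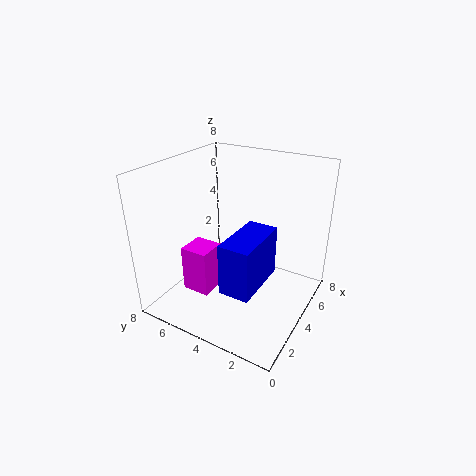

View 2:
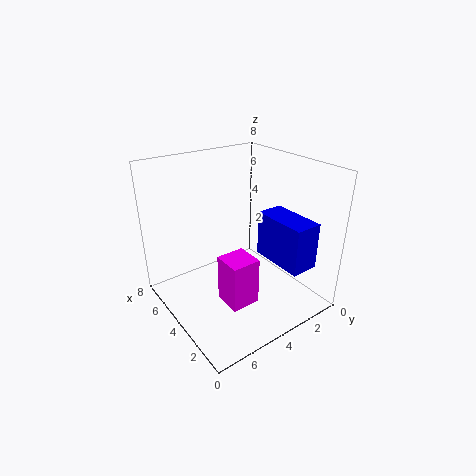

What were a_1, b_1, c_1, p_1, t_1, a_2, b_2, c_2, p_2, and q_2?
a_1 = 1.5
b_1 = 4.5
c_1 = 1.5
p_1 = 1.5
t_1 = 2.5
a_2 = 0.5
b_2 = 1.5
c_2 = 3
p_2 = 3
q_2 = 1.5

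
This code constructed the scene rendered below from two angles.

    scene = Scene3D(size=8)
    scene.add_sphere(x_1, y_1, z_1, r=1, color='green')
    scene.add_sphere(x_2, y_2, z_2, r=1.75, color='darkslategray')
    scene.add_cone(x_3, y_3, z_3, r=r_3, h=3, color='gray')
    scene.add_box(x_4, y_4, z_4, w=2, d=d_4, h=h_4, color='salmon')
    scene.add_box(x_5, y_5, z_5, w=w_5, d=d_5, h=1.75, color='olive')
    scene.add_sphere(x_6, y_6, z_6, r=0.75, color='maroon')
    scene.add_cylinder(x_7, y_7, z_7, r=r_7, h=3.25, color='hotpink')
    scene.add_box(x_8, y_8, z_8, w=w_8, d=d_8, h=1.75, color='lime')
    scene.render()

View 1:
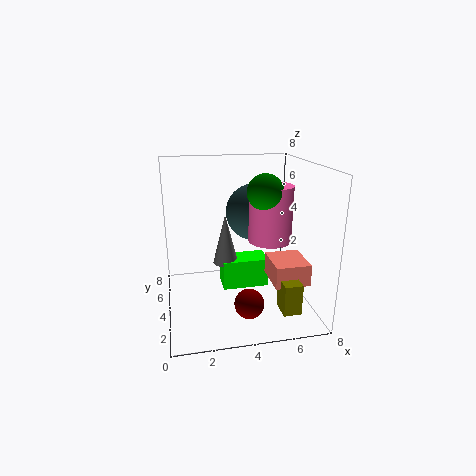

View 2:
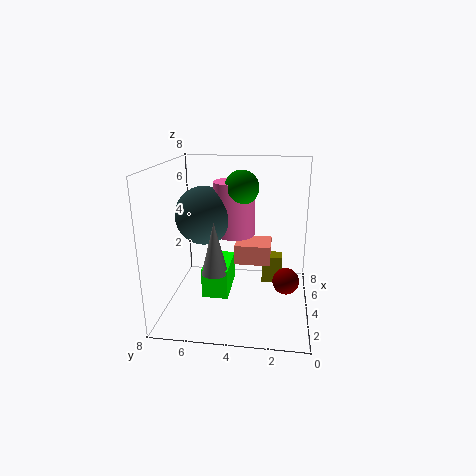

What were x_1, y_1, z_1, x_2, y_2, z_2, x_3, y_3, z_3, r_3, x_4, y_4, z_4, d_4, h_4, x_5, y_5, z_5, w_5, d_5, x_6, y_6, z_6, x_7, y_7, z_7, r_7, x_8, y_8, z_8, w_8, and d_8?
x_1 = 5.5, y_1 = 4, z_1 = 6.5, x_2 = 5.5, y_2 = 6.25, z_2 = 4.75, x_3 = 3.5, y_3 = 5.25, z_3 = 2, r_3 = 0.75, x_4 = 5.75, y_4 = 2.25, z_4 = 1.5, d_4 = 2.25, h_4 = 1.25, x_5 = 6, y_5 = 1.5, z_5 = 0.25, w_5 = 1, d_5 = 1.25, x_6 = 4, y_6 = 1.25, z_6 = 1.5, x_7 = 6, y_7 = 4.5, z_7 = 3.5, r_7 = 1.25, x_8 = 3.25, y_8 = 4.5, z_8 = 0.5, w_8 = 2.75, d_8 = 1.5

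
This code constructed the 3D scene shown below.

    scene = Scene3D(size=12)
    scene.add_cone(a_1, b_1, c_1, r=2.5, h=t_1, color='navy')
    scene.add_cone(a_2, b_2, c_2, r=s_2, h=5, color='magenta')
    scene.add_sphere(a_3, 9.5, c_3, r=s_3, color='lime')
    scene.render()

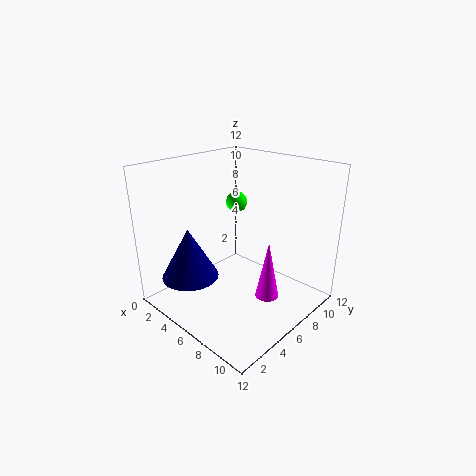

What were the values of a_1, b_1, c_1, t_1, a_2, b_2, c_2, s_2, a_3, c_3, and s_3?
a_1 = 2.5, b_1 = 3.5, c_1 = 2, t_1 = 4.5, a_2 = 8.5, b_2 = 7, c_2 = 1, s_2 = 1, a_3 = 2.5, c_3 = 7.5, s_3 = 1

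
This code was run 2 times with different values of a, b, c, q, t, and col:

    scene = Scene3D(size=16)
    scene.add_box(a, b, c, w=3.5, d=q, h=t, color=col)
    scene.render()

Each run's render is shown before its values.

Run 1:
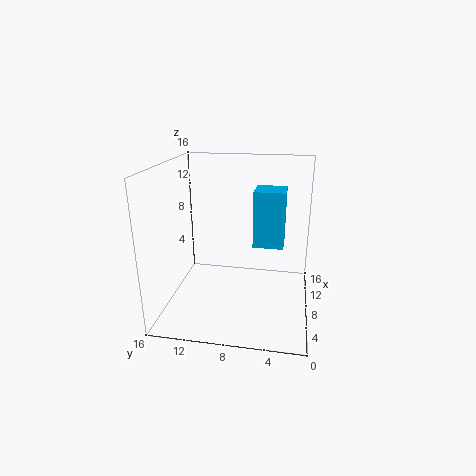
a = 9; b = 3; c = 6.5; q = 3.5; t = 6.5; col = 'deepskyblue'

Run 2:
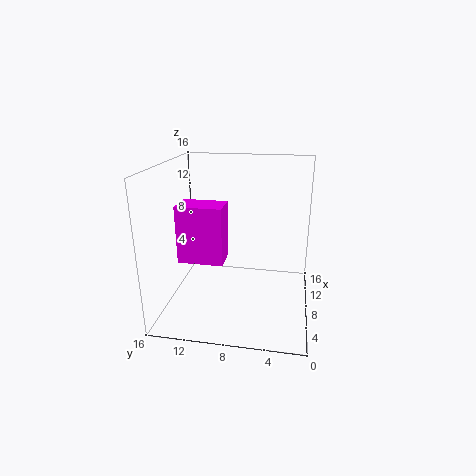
a = 8.5; b = 10; c = 4; q = 5.5; t = 7; col = 'magenta'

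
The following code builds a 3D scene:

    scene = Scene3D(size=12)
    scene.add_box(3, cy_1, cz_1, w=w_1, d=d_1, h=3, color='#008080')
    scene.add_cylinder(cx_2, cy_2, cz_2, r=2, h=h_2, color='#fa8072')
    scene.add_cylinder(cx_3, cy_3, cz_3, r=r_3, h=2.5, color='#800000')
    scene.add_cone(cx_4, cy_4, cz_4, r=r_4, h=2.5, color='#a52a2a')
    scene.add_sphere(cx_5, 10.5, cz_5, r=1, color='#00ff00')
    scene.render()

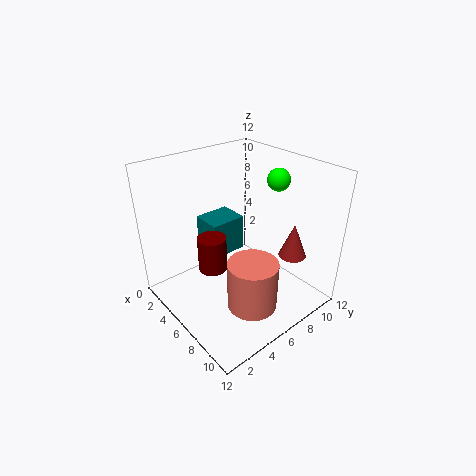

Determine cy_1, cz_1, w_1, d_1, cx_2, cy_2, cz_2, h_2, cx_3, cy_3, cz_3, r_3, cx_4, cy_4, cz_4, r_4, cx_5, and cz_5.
cy_1 = 4, cz_1 = 4.5, w_1 = 2.5, d_1 = 3, cx_2 = 9, cy_2 = 5, cz_2 = 1.5, h_2 = 4, cx_3 = 8, cy_3 = 2, cz_3 = 6, r_3 = 1, cx_4 = 11, cy_4 = 7, cz_4 = 6.5, r_4 = 1, cx_5 = 6, cz_5 = 10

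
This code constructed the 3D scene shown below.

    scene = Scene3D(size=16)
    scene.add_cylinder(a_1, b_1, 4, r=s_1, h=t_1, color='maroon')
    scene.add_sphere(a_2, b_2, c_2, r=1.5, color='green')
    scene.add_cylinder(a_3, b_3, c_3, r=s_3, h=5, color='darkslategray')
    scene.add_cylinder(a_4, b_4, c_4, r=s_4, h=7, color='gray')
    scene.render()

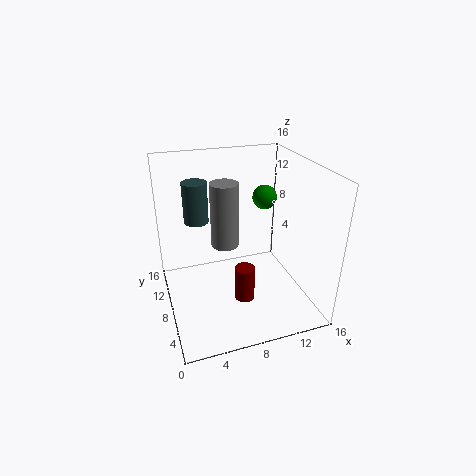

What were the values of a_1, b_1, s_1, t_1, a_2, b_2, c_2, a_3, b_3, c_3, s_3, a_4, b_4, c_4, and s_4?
a_1 = 7, b_1 = 3, s_1 = 1, t_1 = 3.5, a_2 = 13, b_2 = 12.5, c_2 = 10.5, a_3 = 4.5, b_3 = 13.5, c_3 = 8, s_3 = 1.5, a_4 = 6.5, b_4 = 8, c_4 = 7.5, s_4 = 1.5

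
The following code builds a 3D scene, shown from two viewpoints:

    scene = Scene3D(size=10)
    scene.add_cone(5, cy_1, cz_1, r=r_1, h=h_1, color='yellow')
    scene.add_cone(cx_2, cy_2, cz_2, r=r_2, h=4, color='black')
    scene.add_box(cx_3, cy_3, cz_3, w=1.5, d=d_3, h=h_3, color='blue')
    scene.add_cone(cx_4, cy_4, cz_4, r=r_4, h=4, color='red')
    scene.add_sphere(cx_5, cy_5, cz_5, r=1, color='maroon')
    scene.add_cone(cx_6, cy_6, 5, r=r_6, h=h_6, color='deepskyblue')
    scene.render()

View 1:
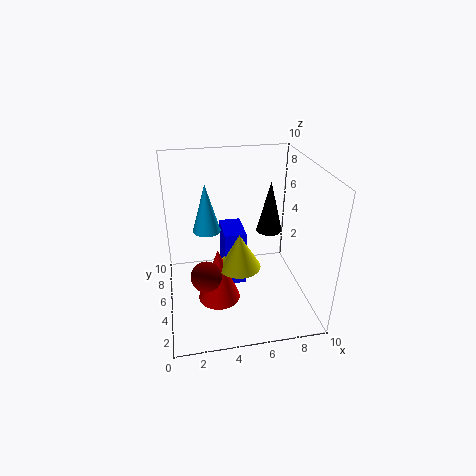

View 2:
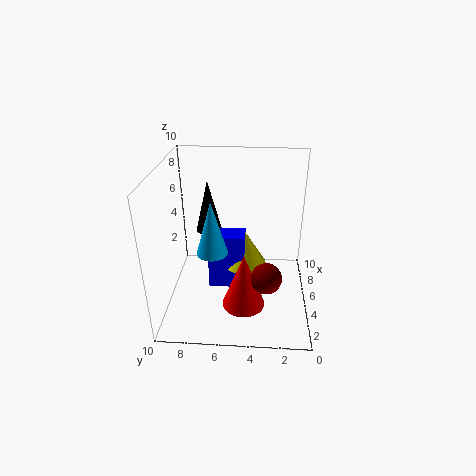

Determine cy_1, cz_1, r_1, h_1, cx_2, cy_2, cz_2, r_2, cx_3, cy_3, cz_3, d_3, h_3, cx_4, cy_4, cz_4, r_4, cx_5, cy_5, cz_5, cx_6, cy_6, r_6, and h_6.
cy_1 = 4.5
cz_1 = 3
r_1 = 1.5
h_1 = 2.5
cx_2 = 8
cy_2 = 7.5
cz_2 = 4
r_2 = 1
cx_3 = 4
cy_3 = 4.5
cz_3 = 1.5
d_3 = 2.5
h_3 = 4
cx_4 = 3.5
cy_4 = 4.5
cz_4 = 0.5
r_4 = 1.5
cx_5 = 2.5
cy_5 = 3
cz_5 = 3.5
cx_6 = 3
cy_6 = 6.5
r_6 = 1
h_6 = 3.5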